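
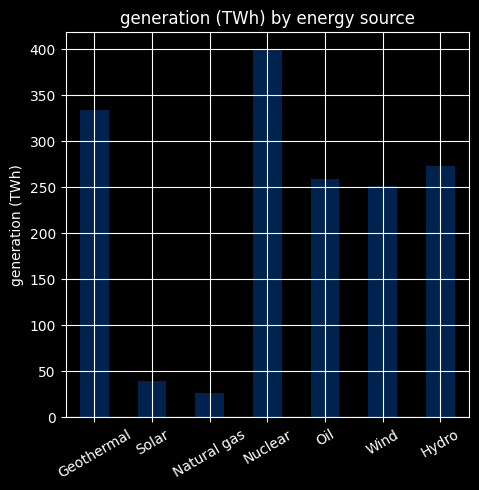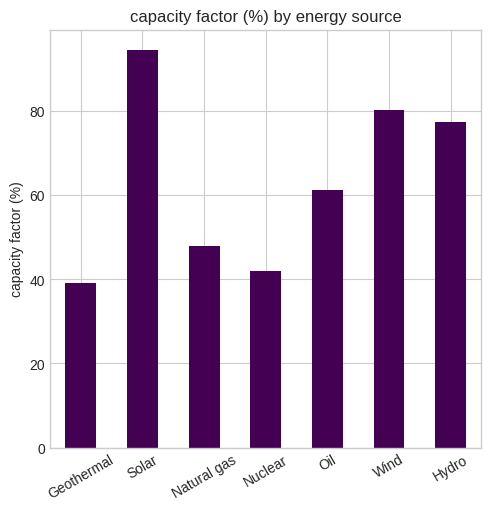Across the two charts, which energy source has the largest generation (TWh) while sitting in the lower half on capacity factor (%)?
Chart 2 median capacity factor (%) ≈ 60; below-median energy sources: Geothermal, Natural gas, Nuclear. Among those, Nuclear has the highest generation (TWh) (≈ 400).

Nuclear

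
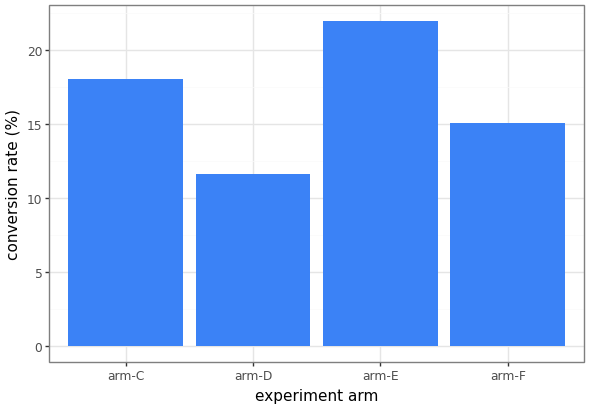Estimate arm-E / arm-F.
arm-E ≈ 22, arm-F ≈ 16; 22/16 ≈ 1.38.

≈ 1.38×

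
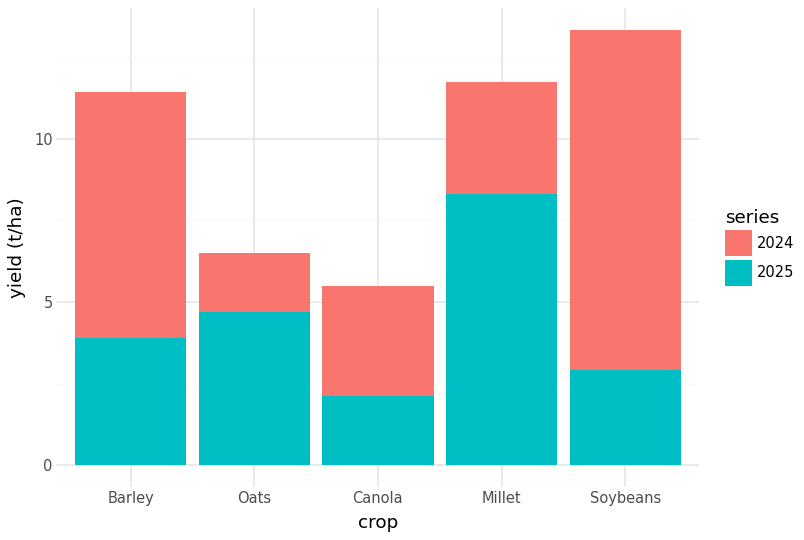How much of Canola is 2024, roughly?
2024 top ≈ 6, bottom ≈ 2; segment ≈ 4.

≈ 4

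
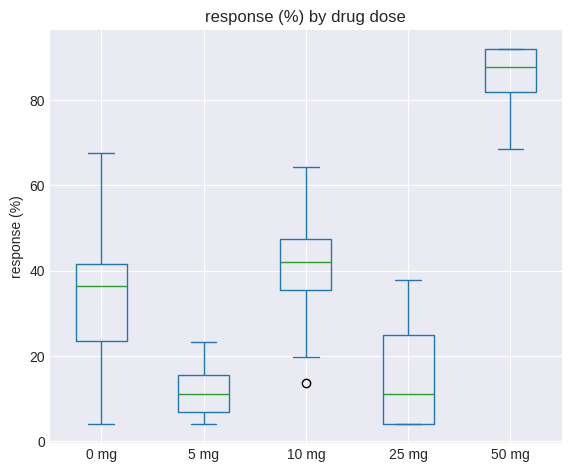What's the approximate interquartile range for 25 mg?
Q3 ≈ 20, Q1 ≈ 0; IQR ≈ 20.

≈ 20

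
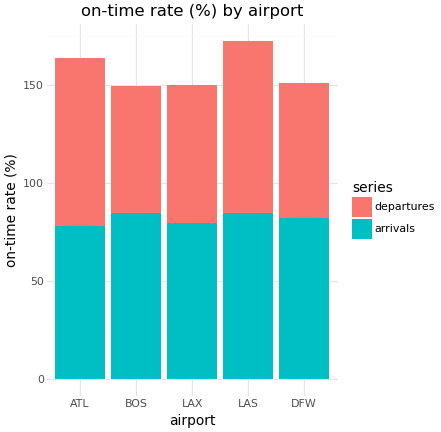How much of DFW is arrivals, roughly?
arrivals top ≈ 80, bottom ≈ 0; segment ≈ 80.

≈ 80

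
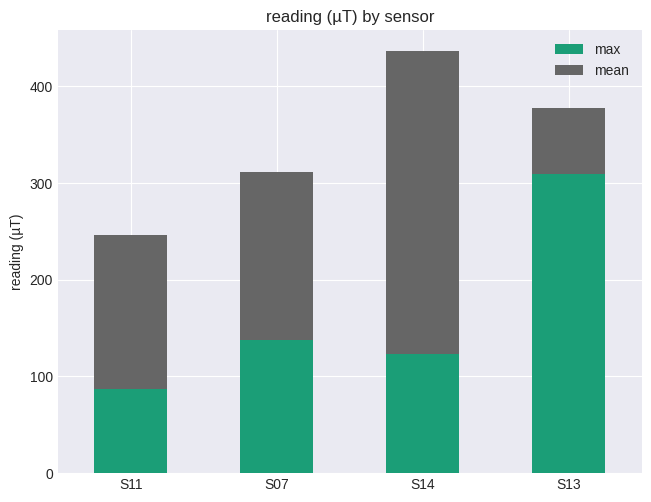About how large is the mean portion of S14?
mean top ≈ 450, bottom ≈ 100; segment ≈ 350.

≈ 350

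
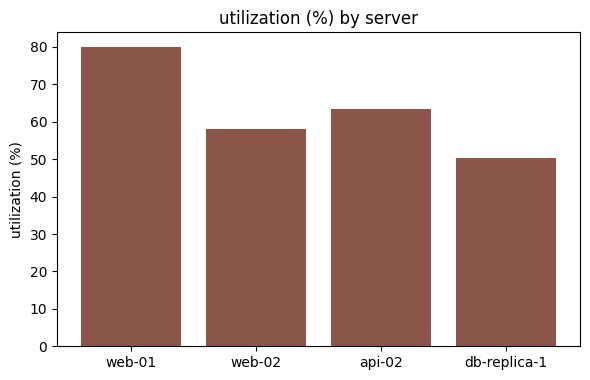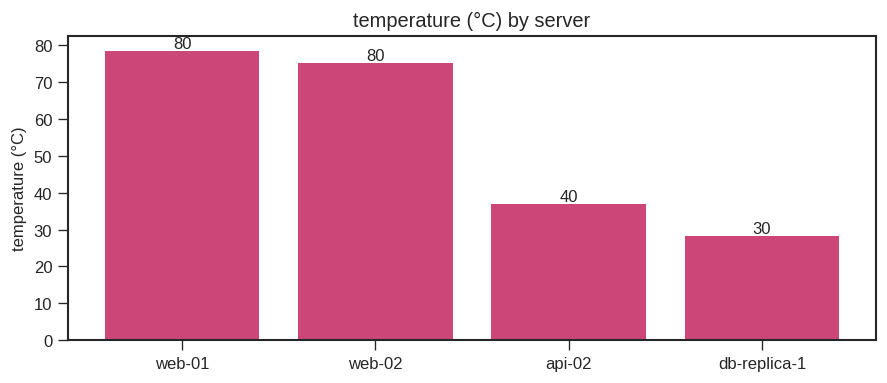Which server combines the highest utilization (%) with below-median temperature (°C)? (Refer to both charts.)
api-02

Chart 2 median temperature (°C) ≈ 60; below-median servers: api-02, db-replica-1. Among those, api-02 has the highest utilization (%) (≈ 60).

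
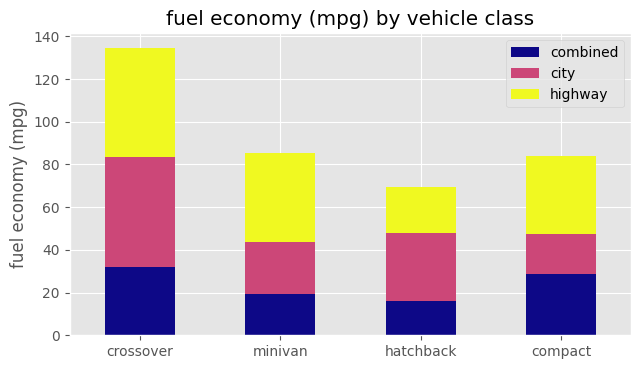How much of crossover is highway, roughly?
≈ 60

highway top ≈ 140, bottom ≈ 80; segment ≈ 60.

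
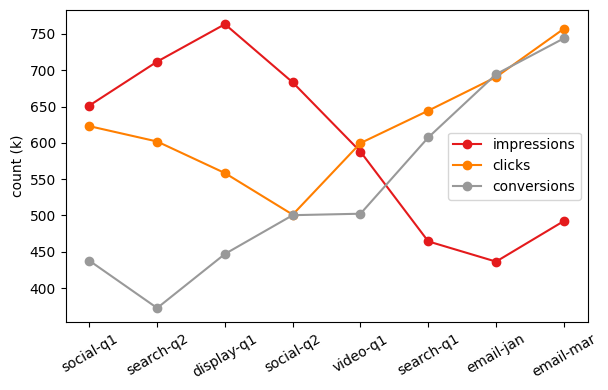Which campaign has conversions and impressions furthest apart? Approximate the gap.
search-q2: conversions ≈ 350, impressions ≈ 700 → gap ≈ 350. Next-largest (display-q1) is only ≈ 300.

search-q2, ≈ 350 k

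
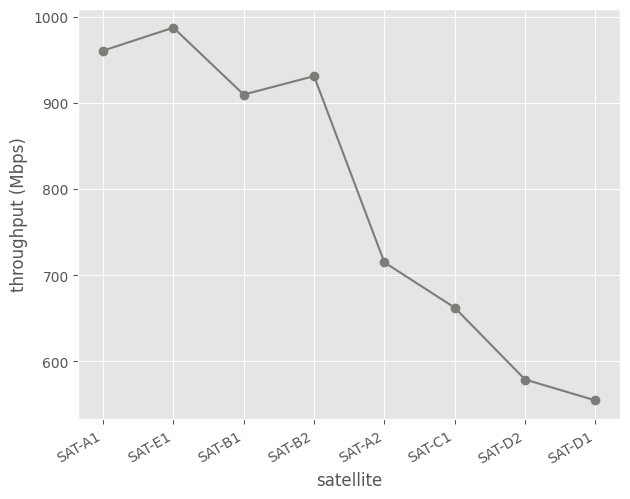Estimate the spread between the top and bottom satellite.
≈ 450

Max SAT-E1 ≈ 1000, min SAT-D1 ≈ 550; range ≈ 450.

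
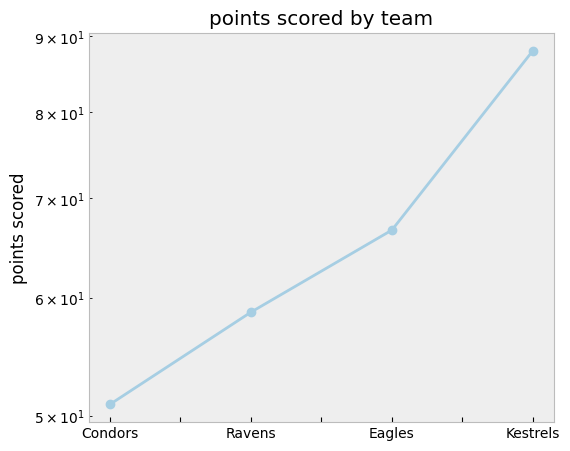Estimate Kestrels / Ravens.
Kestrels ≈ 90, Ravens ≈ 60; 90/60 ≈ 1.5.

≈ 1.5×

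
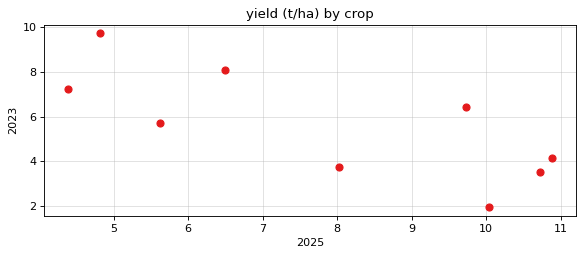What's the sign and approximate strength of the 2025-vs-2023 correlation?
negative, strong

Points are negatively correlated; strong (|r| ≈ 0.8).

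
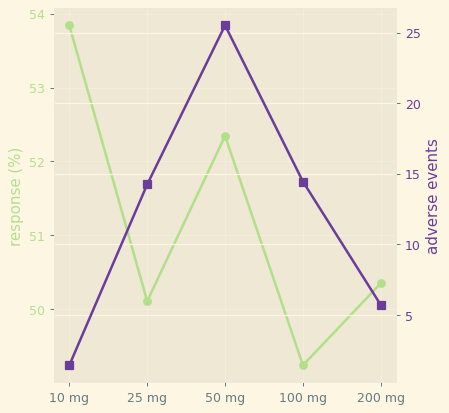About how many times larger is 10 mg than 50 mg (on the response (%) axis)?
≈ 1.03×

10 mg ≈ 54.0, 50 mg ≈ 52.5; 54.0/52.5 ≈ 1.03.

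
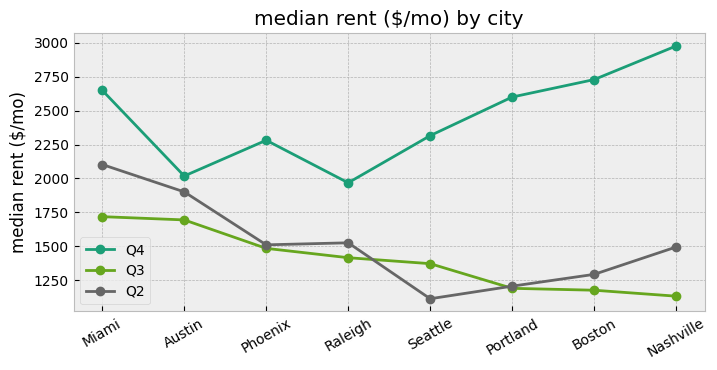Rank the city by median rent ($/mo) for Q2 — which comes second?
Top 3 for Q2: Miami ≈ 2200, Austin ≈ 2000, Raleigh ≈ 1600.

Austin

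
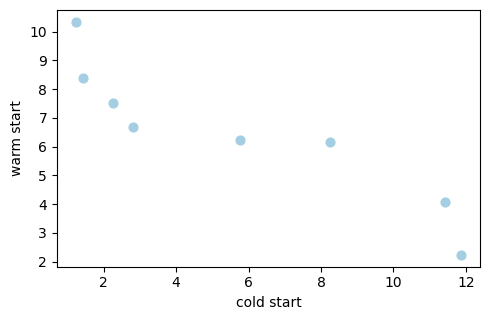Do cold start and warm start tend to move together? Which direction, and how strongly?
negative, strong

Points are negatively correlated; strong (|r| ≈ 0.9).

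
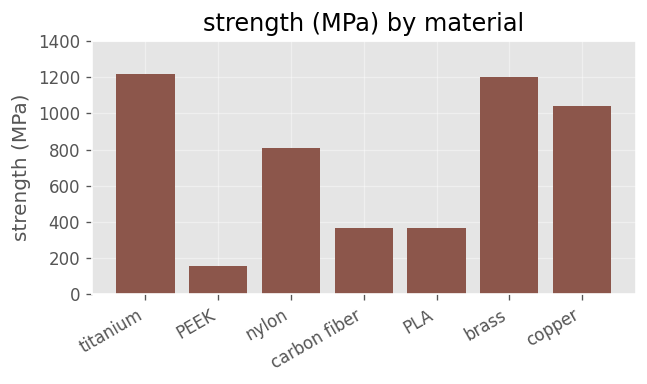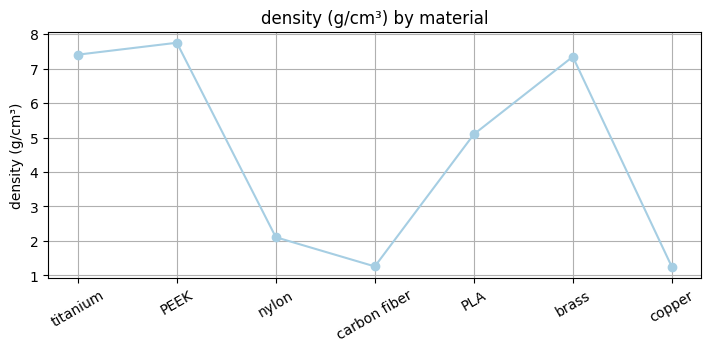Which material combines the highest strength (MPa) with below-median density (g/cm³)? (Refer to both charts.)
copper

Chart 2 median density (g/cm³) ≈ 5; below-median materials: nylon, carbon fiber, copper. Among those, copper has the highest strength (MPa) (≈ 1000).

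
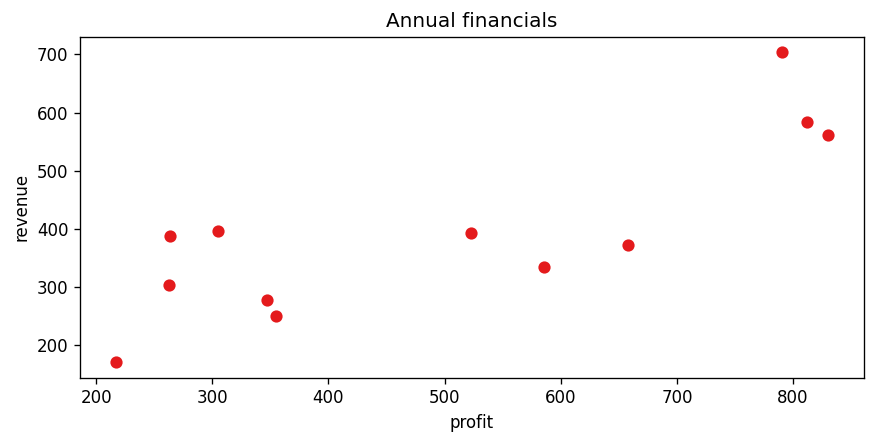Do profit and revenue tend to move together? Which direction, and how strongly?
positive, strong

Points are positively correlated; strong (|r| ≈ 0.8).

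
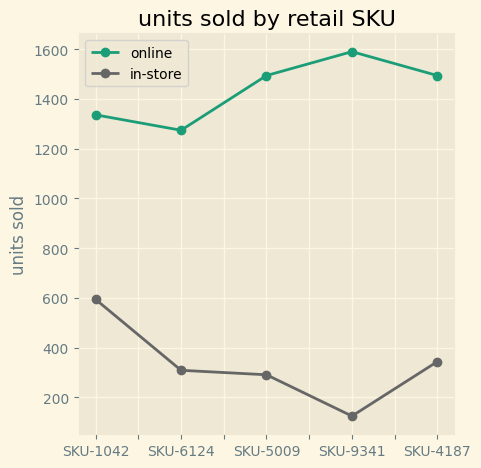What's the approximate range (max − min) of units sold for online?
≈ 400

Max SKU-9341 ≈ 1600, min SKU-6124 ≈ 1200; range ≈ 400.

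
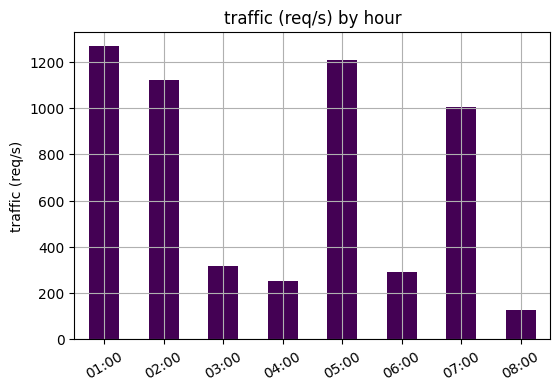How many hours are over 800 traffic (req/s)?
Above 800: 01:00, 02:00, 05:00, 07:00.

4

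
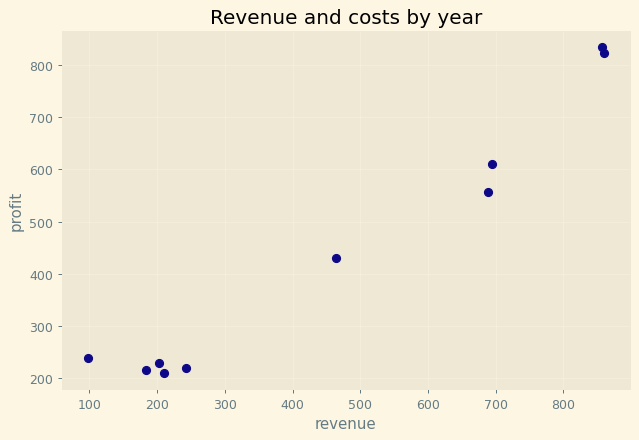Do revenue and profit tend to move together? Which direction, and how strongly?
Points are positively correlated; strong (|r| ≈ 1.0).

positive, strong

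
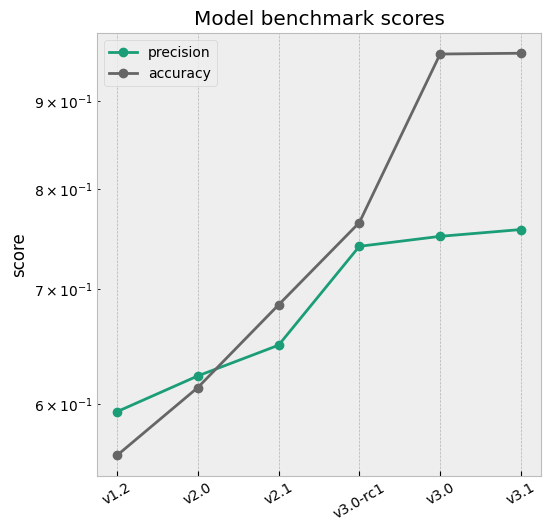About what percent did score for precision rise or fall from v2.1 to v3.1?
≈ +15.4%

v2.1 ≈ 0.65, v3.1 ≈ 0.75; (0.75 − 0.65) / 0.65 ≈ +15.4%.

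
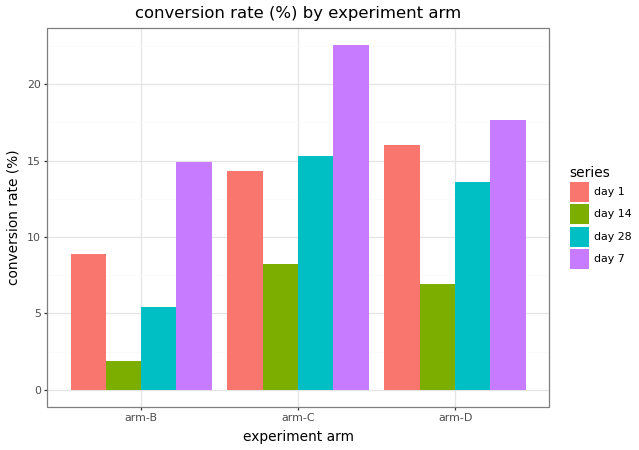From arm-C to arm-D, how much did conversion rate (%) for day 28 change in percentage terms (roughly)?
arm-C ≈ 16, arm-D ≈ 14; (14 − 16) / 16 ≈ -12.5%.

≈ -12.5%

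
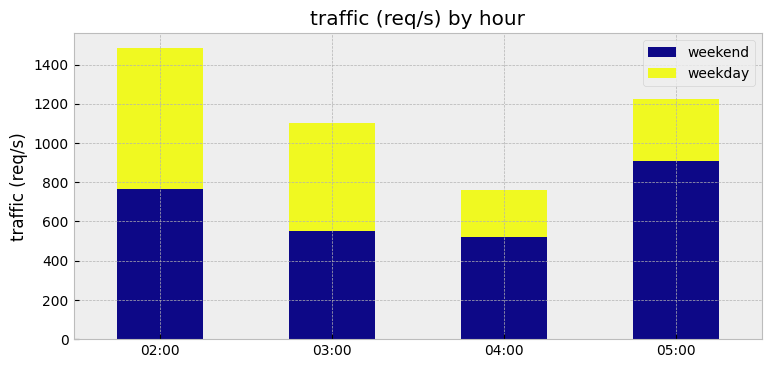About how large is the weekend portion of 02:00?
≈ 800

weekend top ≈ 800, bottom ≈ 0; segment ≈ 800.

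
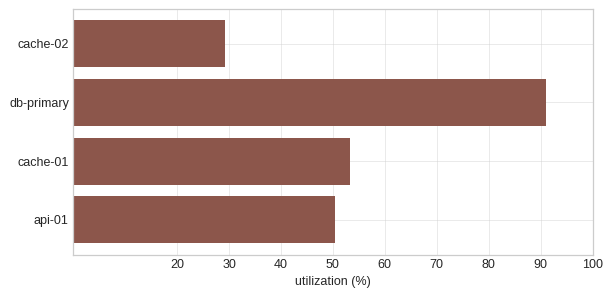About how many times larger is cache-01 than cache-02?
≈ 1.67×

cache-01 ≈ 50, cache-02 ≈ 30; 50/30 ≈ 1.67.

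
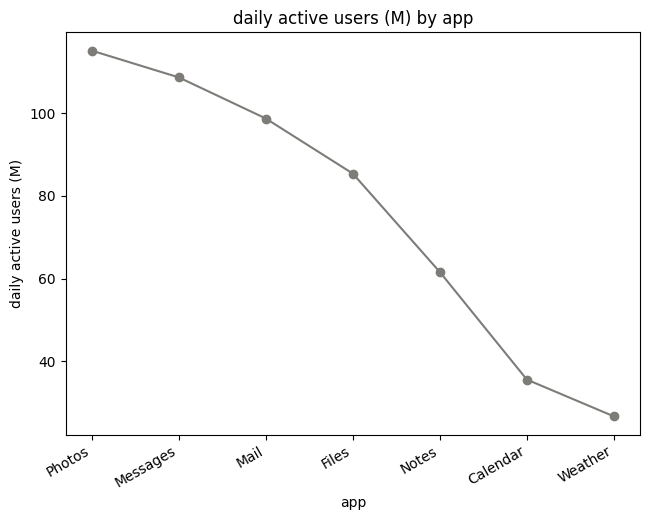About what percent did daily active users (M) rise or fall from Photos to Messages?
≈ -8.3%

Photos ≈ 120, Messages ≈ 110; (110 − 120) / 120 ≈ -8.3%.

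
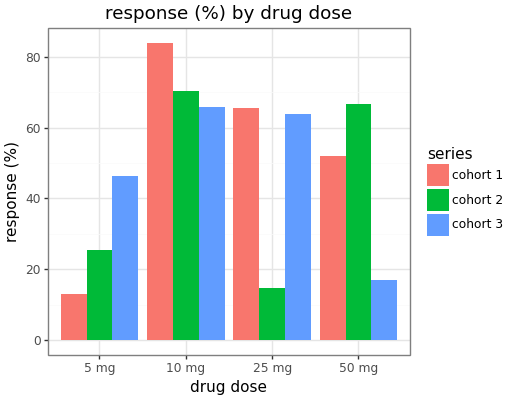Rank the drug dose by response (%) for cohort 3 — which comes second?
Top 3 for cohort 3: 10 mg ≈ 70, 25 mg ≈ 60, 5 mg ≈ 50.

25 mg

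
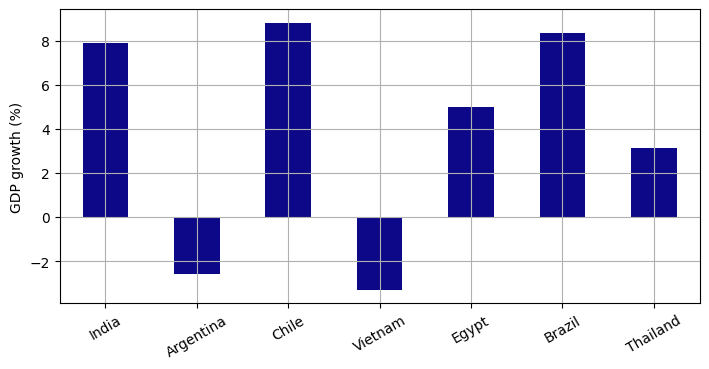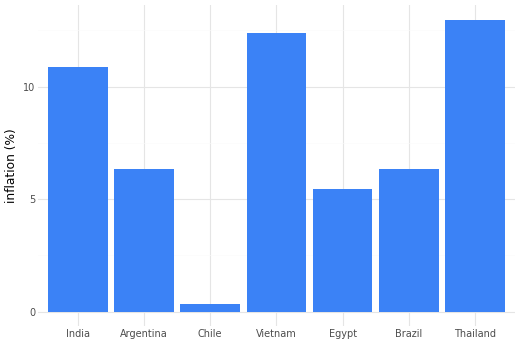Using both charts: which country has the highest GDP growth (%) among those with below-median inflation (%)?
Chile

Chart 2 median inflation (%) ≈ 6; below-median countries: Chile, Egypt, Brazil. Among those, Chile has the highest GDP growth (%) (≈ 9).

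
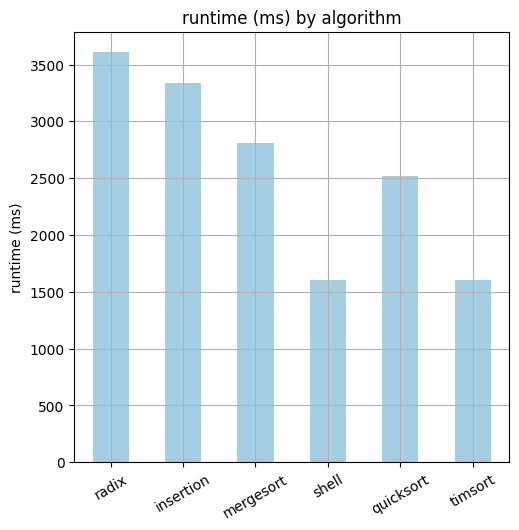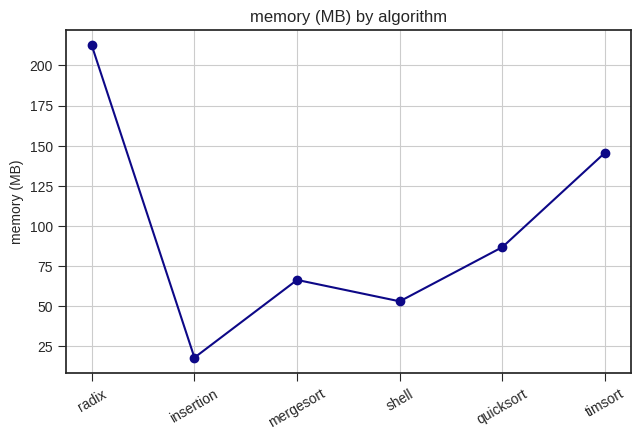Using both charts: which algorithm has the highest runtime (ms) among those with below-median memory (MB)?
Chart 2 median memory (MB) ≈ 80; below-median algorithms: insertion, mergesort, shell. Among those, insertion has the highest runtime (ms) (≈ 3500).

insertion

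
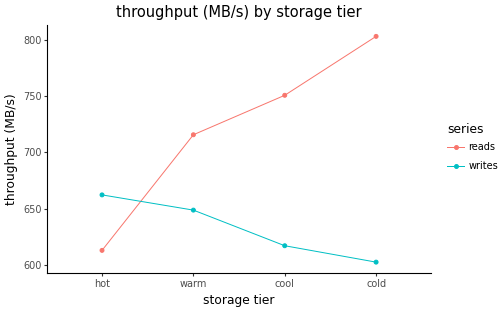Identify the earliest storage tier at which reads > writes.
hot: reads ≈ 620 vs writes ≈ 660 (not yet); warm: reads ≈ 720 vs writes ≈ 640 (first crossover).

warm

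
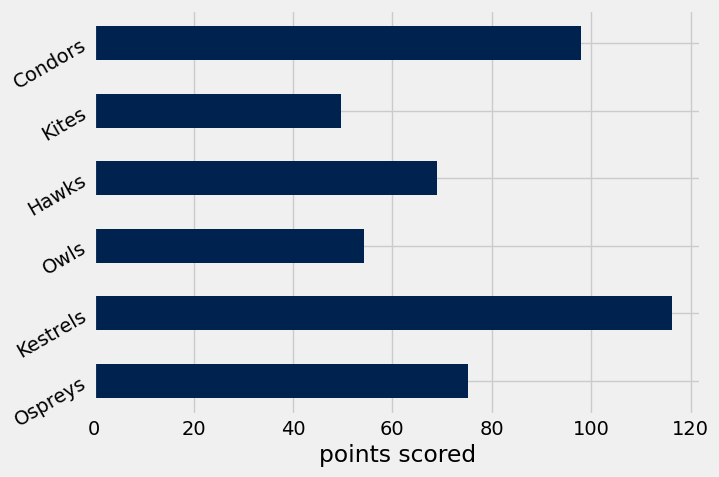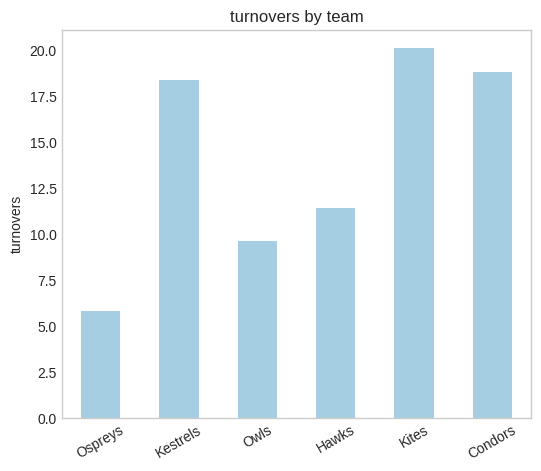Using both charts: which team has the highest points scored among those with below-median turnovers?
Ospreys

Chart 2 median turnovers ≈ 14; below-median teams: Ospreys, Owls, Hawks. Among those, Ospreys has the highest points scored (≈ 80).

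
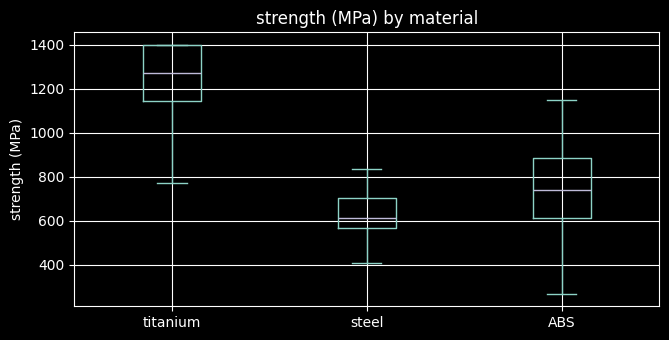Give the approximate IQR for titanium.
Q3 ≈ 1400, Q1 ≈ 1100; IQR ≈ 300.

≈ 300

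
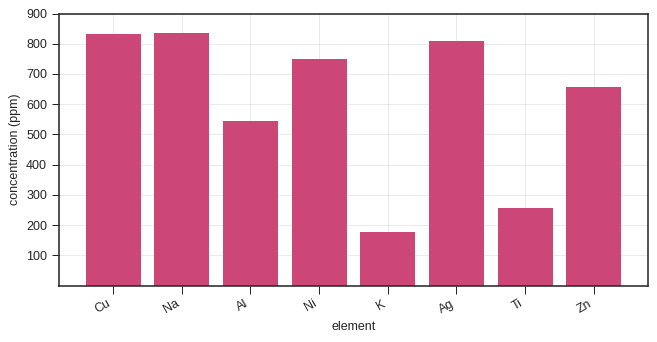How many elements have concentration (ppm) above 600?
5

Above 600: Cu, Na, Ni, Ag, Zn.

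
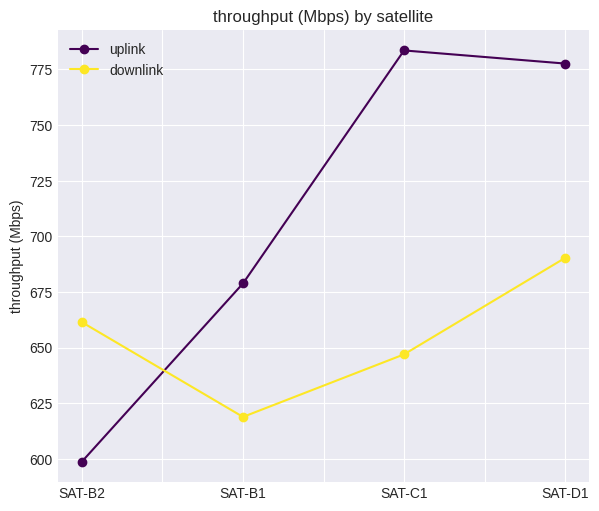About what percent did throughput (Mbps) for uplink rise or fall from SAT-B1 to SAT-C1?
SAT-B1 ≈ 680, SAT-C1 ≈ 780; (780 − 680) / 680 ≈ +14.7%.

≈ +14.7%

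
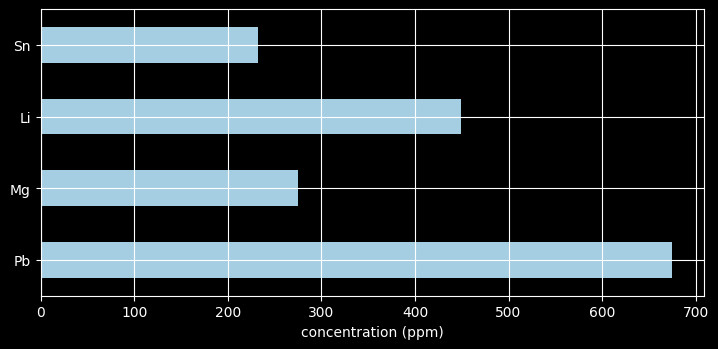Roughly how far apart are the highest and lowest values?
≈ 500

Max Pb ≈ 700, min Sn ≈ 200; range ≈ 500.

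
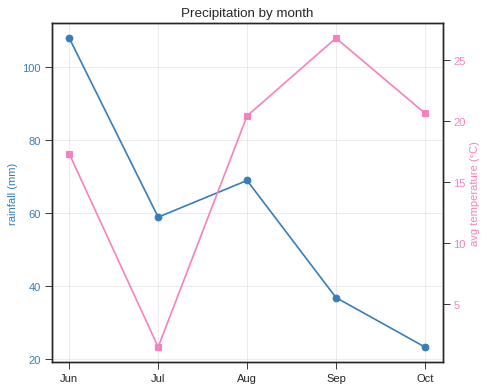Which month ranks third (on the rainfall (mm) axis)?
Jul

Top 4 (on the rainfall (mm) axis): Jun ≈ 110, Aug ≈ 70, Jul ≈ 60, Sep ≈ 40.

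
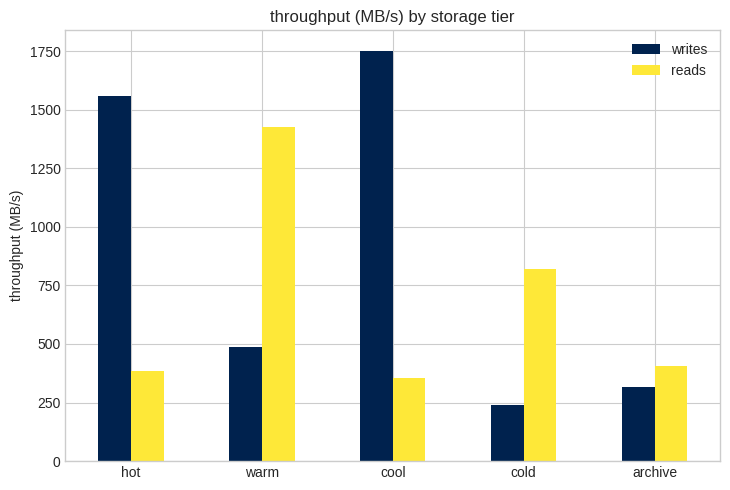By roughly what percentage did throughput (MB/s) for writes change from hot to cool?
hot ≈ 1600, cool ≈ 1800; (1800 − 1600) / 1600 ≈ +12.5%.

≈ +12.5%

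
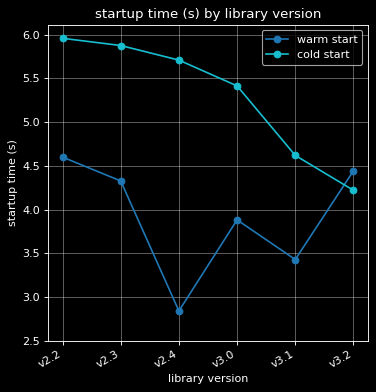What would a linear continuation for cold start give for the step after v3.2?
≈ 3.25

Last three: 5.5, 4.5, 4.0 → slope ≈ -0.75/step → next ≈ 3.25.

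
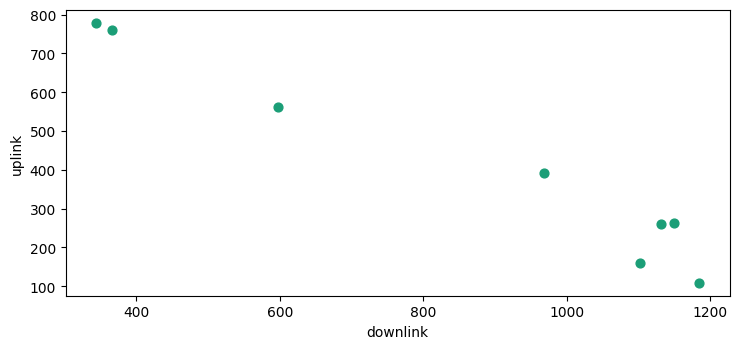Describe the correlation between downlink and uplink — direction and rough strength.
Points are negatively correlated; strong (|r| ≈ 1.0).

negative, strong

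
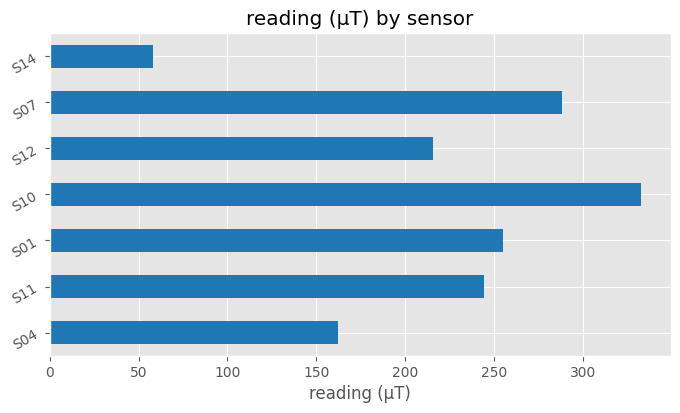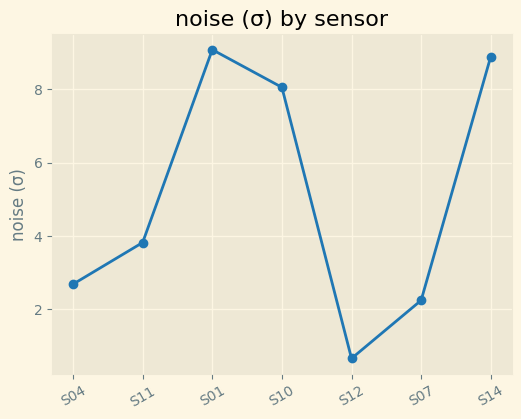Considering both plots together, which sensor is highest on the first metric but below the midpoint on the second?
S07

Chart 2 median noise (σ) ≈ 4; below-median sensors: S04, S12, S07. Among those, S07 has the highest reading (µT) (≈ 300).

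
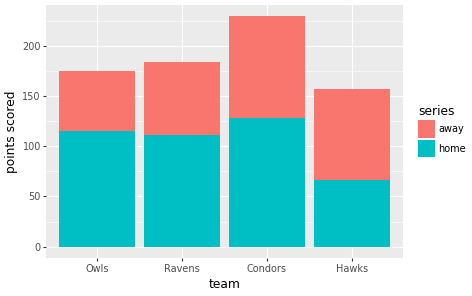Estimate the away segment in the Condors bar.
away top ≈ 240, bottom ≈ 120; segment ≈ 120.

≈ 120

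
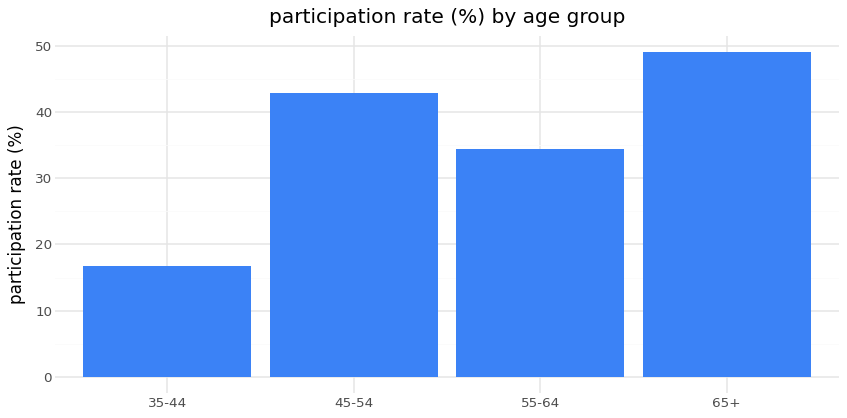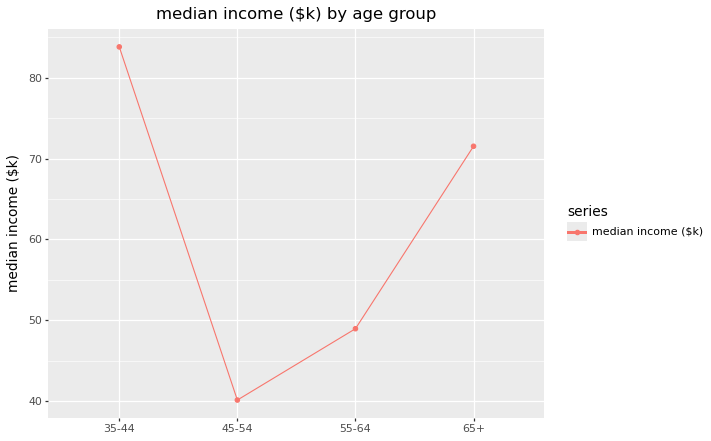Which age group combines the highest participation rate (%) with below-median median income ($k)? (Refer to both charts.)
Chart 2 median median income ($k) ≈ 60; below-median age groups: 45-54, 55-64. Among those, 45-54 has the highest participation rate (%) (≈ 45).

45-54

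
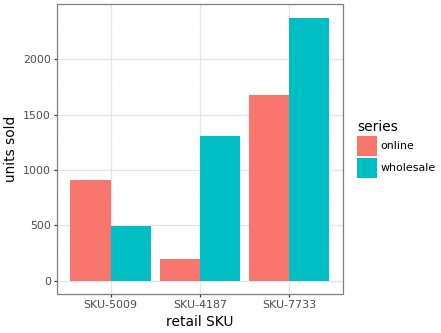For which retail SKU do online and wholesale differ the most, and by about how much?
SKU-4187: online ≈ 200, wholesale ≈ 1400 → gap ≈ 1200. Next-largest (SKU-7733) is only ≈ 800.

SKU-4187, ≈ 1200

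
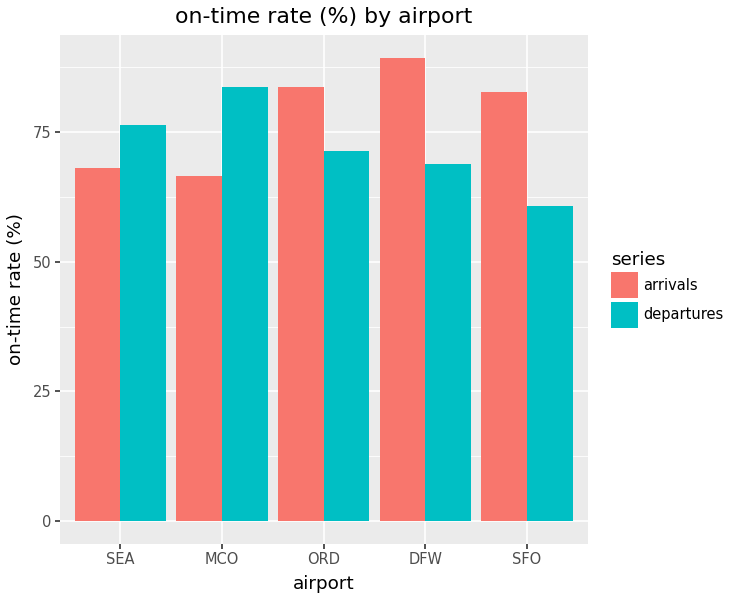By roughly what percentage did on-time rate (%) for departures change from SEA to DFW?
≈ -12.5%

SEA ≈ 80, DFW ≈ 70; (70 − 80) / 80 ≈ -12.5%.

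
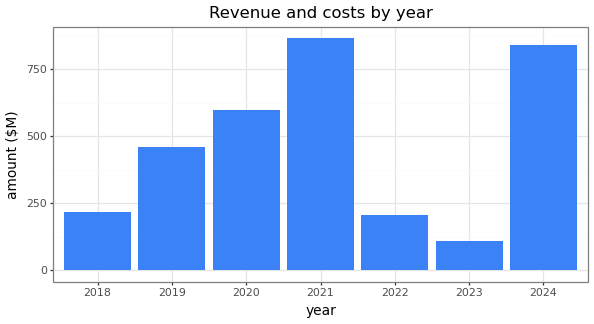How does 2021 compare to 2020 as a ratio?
2021 ≈ 900, 2020 ≈ 600; 900/600 ≈ 1.5.

≈ 1.5×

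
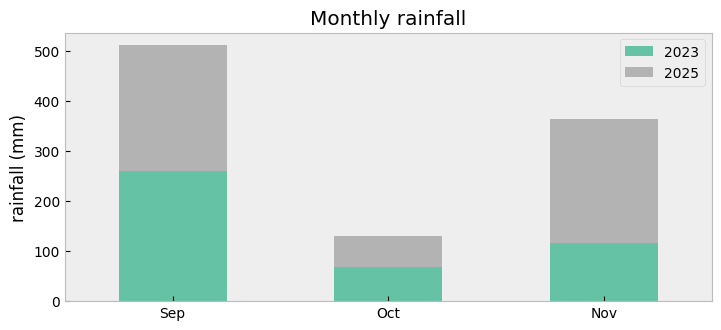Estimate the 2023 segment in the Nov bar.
≈ 100

2023 top ≈ 100, bottom ≈ 0; segment ≈ 100.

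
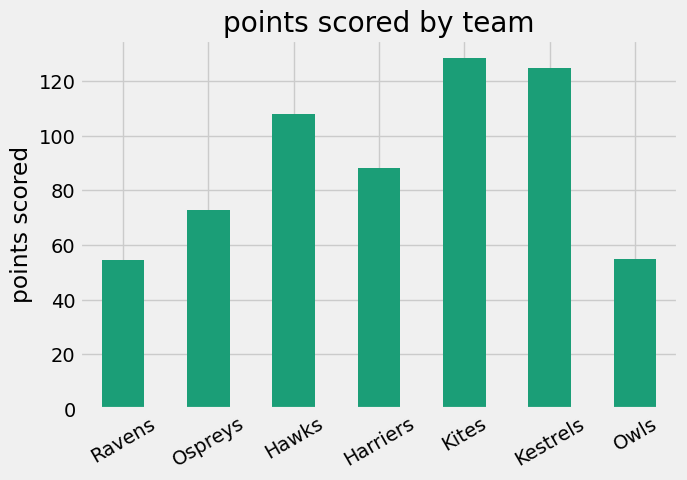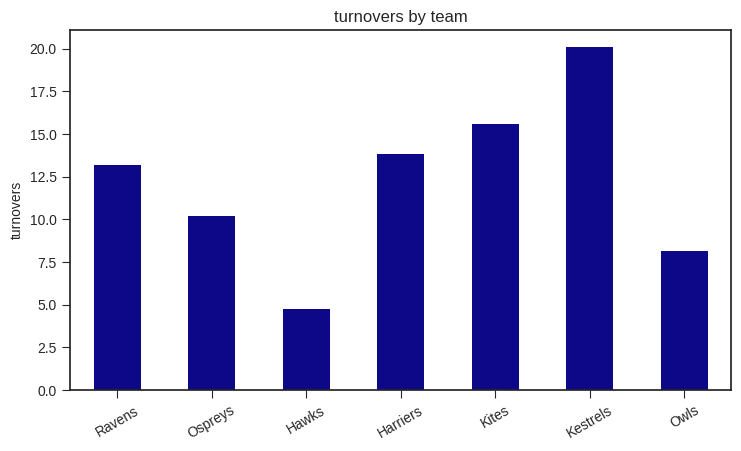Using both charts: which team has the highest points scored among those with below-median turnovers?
Hawks

Chart 2 median turnovers ≈ 14; below-median teams: Ospreys, Hawks, Owls. Among those, Hawks has the highest points scored (≈ 100).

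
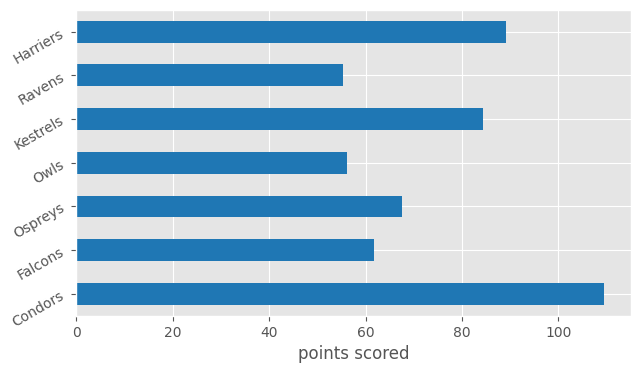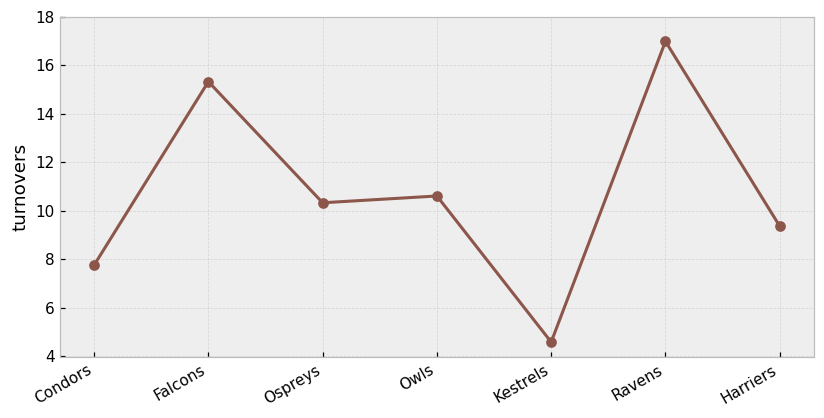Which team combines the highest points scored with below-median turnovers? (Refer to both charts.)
Chart 2 median turnovers ≈ 10; below-median teams: Condors, Kestrels, Harriers. Among those, Condors has the highest points scored (≈ 100).

Condors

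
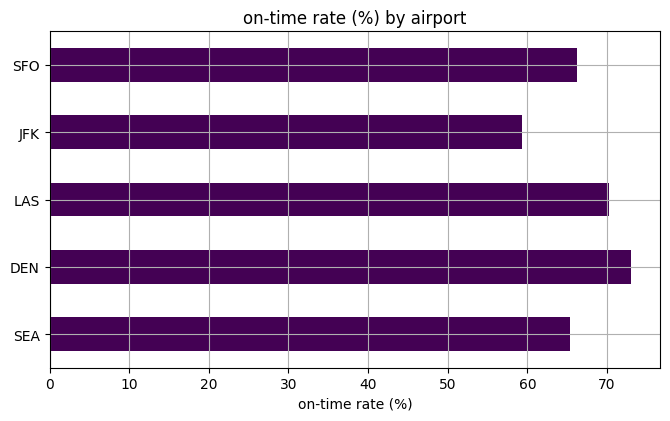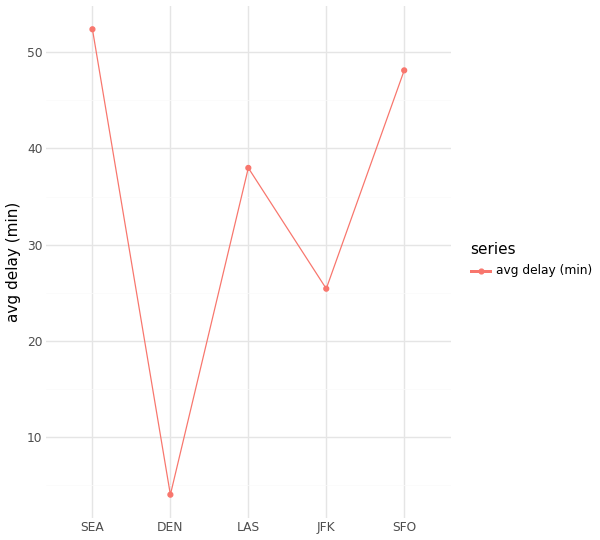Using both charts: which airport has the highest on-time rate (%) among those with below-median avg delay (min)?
Chart 2 median avg delay (min) ≈ 40; below-median airports: DEN, JFK. Among those, DEN has the highest on-time rate (%) (≈ 70).

DEN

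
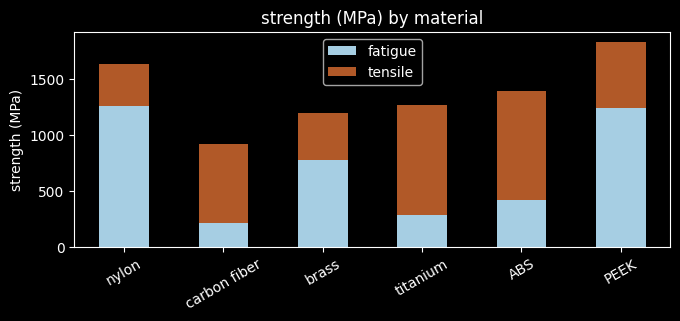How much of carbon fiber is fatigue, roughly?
≈ 200

fatigue top ≈ 200, bottom ≈ 0; segment ≈ 200.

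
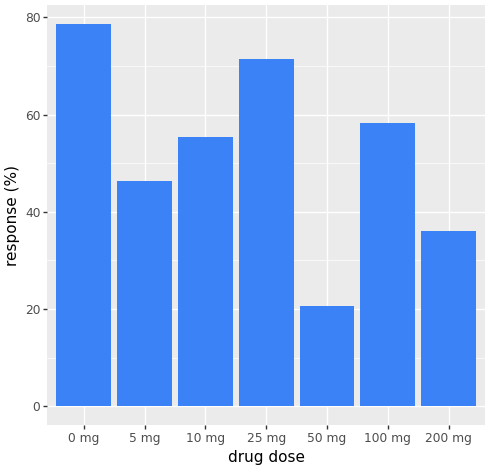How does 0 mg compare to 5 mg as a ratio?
0 mg ≈ 80, 5 mg ≈ 50; 80/50 ≈ 1.6.

≈ 1.6×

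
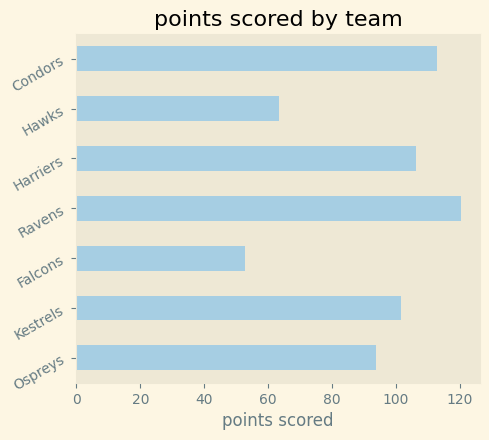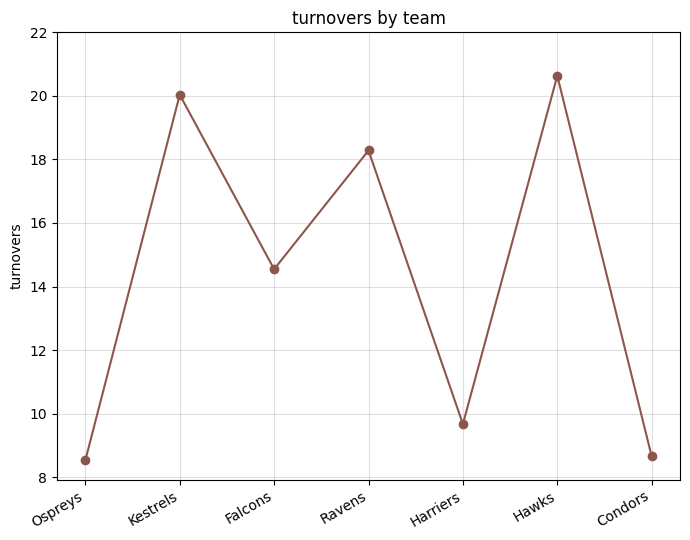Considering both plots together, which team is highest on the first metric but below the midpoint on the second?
Chart 2 median turnovers ≈ 14; below-median teams: Ospreys, Harriers, Condors. Among those, Condors has the highest points scored (≈ 120).

Condors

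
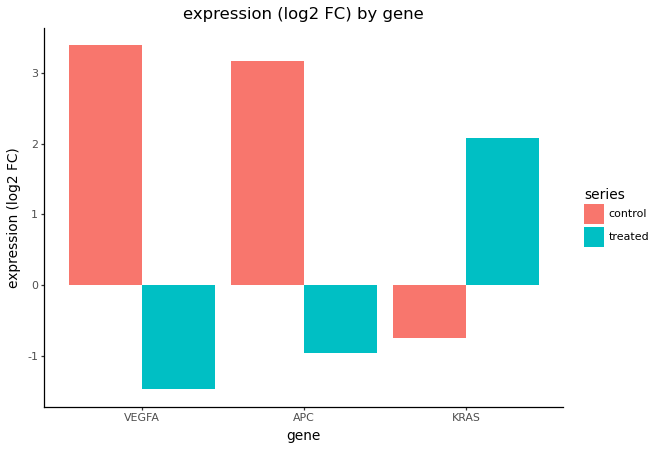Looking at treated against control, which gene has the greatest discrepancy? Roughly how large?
VEGFA: treated ≈ -1.5, control ≈ 3.5 → gap ≈ 5.0. Next-largest (APC) is only ≈ 4.0.

VEGFA, ≈ 5.0 log2 FC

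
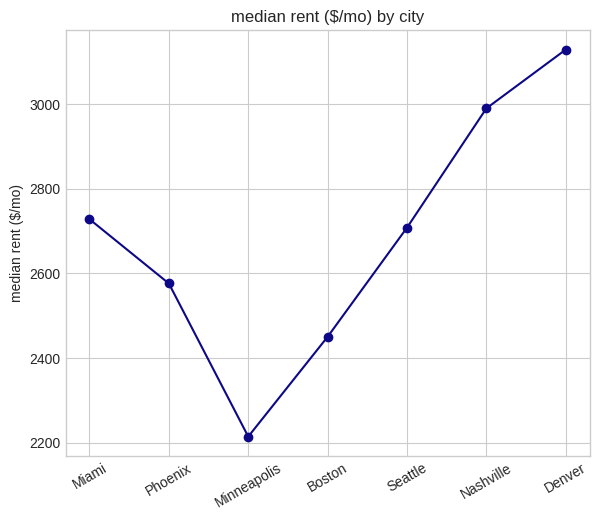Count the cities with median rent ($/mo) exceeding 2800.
Above 2800: Nashville, Denver.

2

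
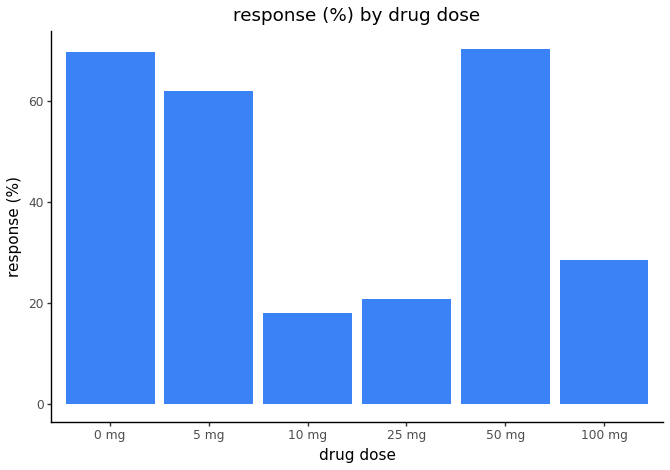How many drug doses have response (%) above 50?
3

Above 50: 0 mg, 5 mg, 50 mg.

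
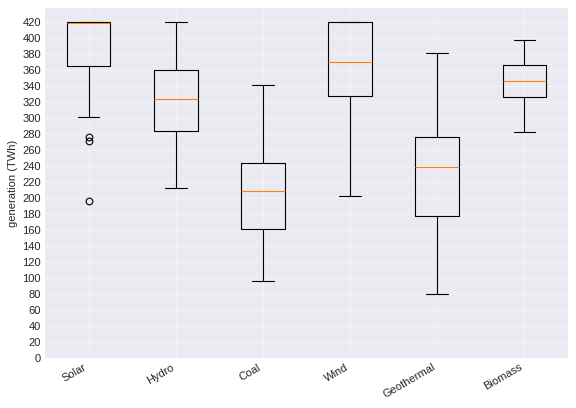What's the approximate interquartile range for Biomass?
≈ 40

Q3 ≈ 360, Q1 ≈ 320; IQR ≈ 40.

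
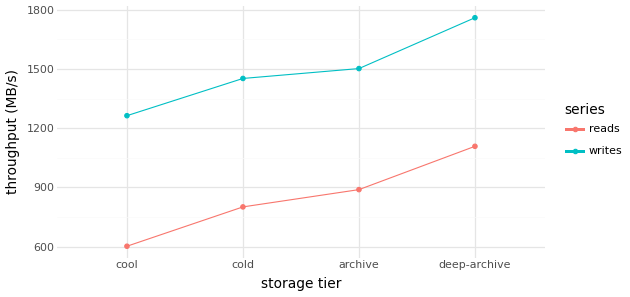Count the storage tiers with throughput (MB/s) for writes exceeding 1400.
Above 1400: cold, archive, deep-archive.

3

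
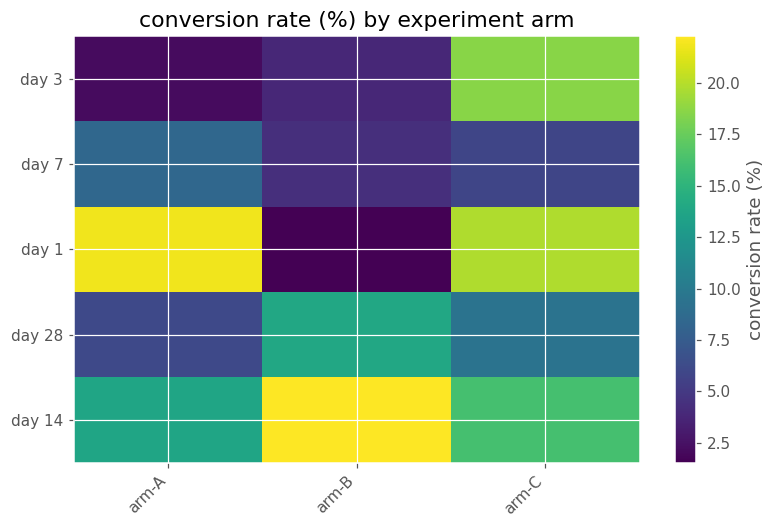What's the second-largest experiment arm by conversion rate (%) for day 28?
arm-C

Top 3 for day 28: arm-B ≈ 14, arm-C ≈ 10, arm-A ≈ 6.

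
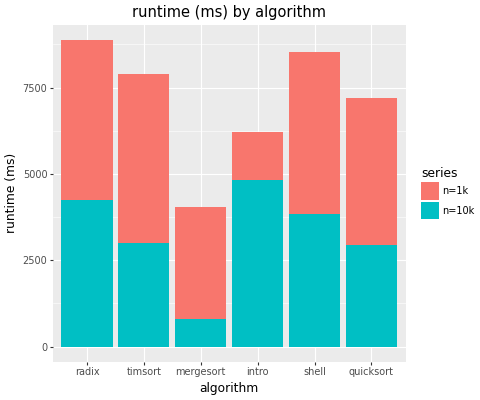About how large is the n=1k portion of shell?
≈ 5000

n=1k top ≈ 9000, bottom ≈ 4000; segment ≈ 5000.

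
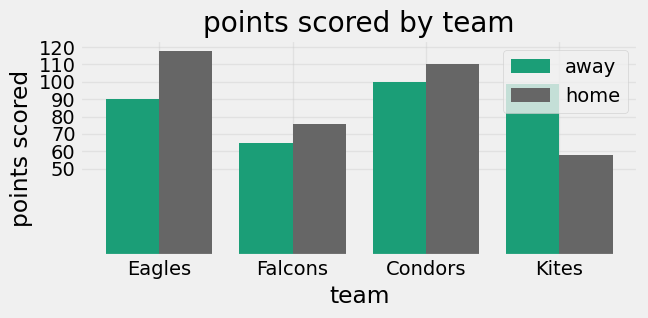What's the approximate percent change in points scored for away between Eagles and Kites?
≈ +11.1%

Eagles ≈ 90, Kites ≈ 100; (100 − 90) / 90 ≈ +11.1%.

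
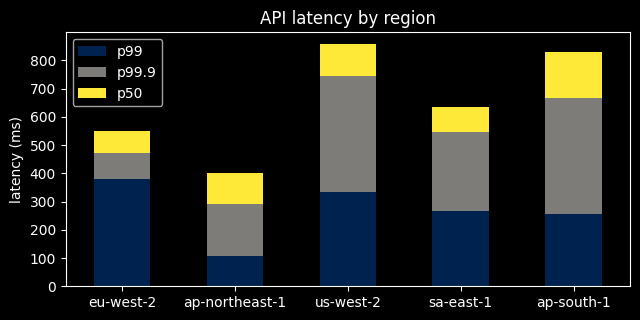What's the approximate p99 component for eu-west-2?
≈ 400

p99 top ≈ 400, bottom ≈ 0; segment ≈ 400.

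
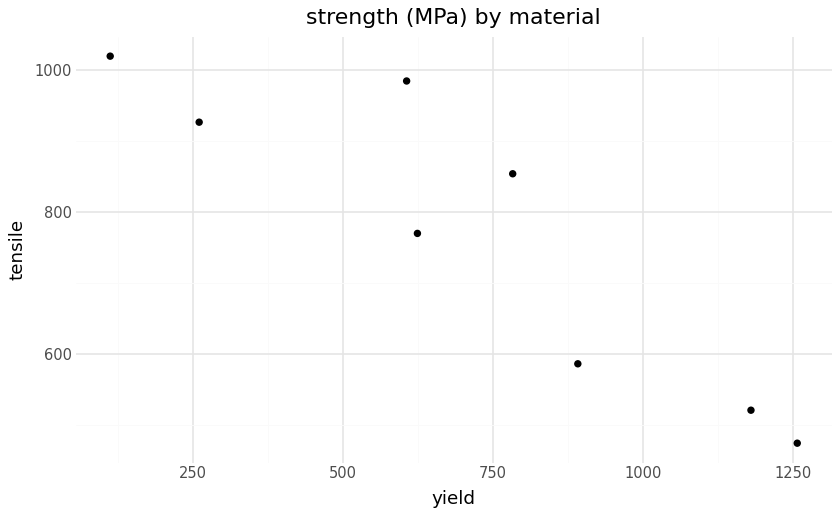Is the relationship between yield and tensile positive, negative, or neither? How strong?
Points are negatively correlated; strong (|r| ≈ 0.9).

negative, strong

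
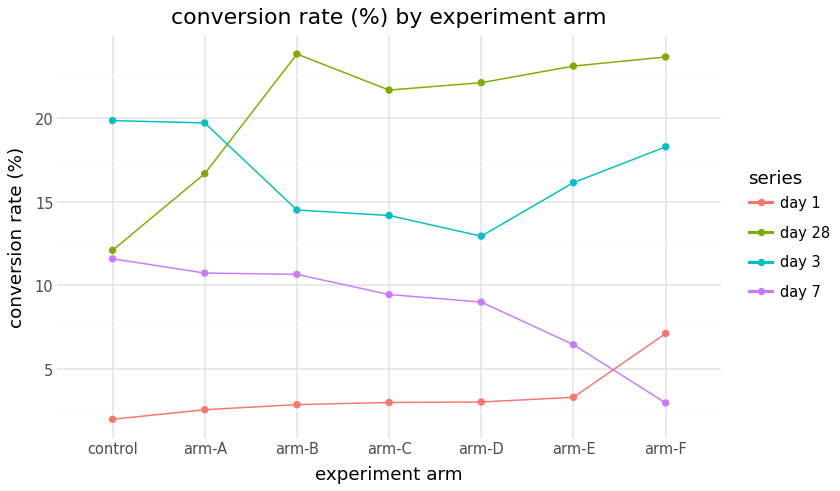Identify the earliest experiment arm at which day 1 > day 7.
arm-F

arm-E: day 1 ≈ 4 vs day 7 ≈ 6 (not yet); arm-F: day 1 ≈ 8 vs day 7 ≈ 2 (first crossover).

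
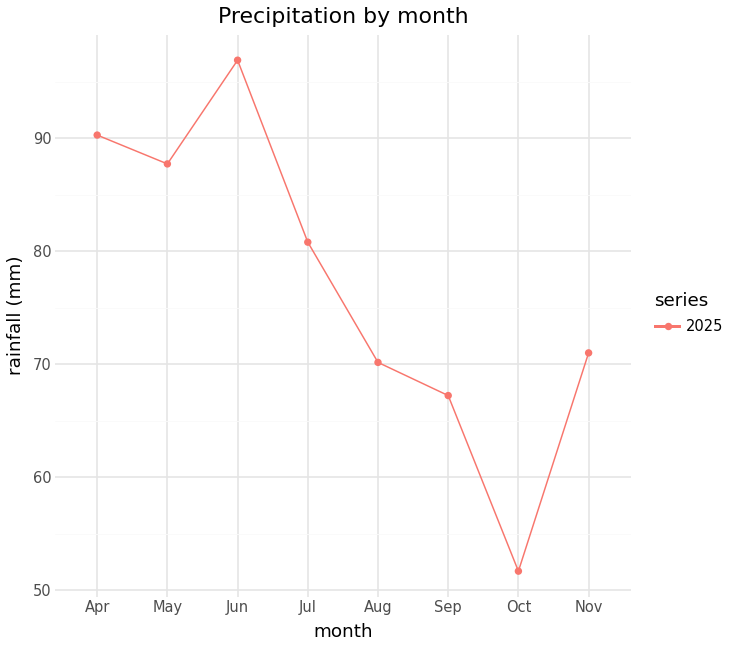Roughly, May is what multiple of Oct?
May ≈ 90, Oct ≈ 50; 90/50 ≈ 1.8.

≈ 1.8×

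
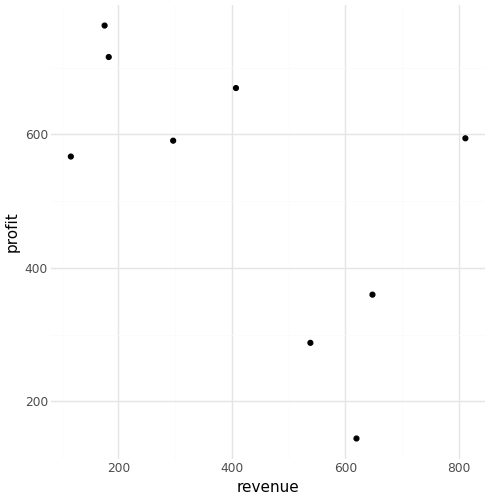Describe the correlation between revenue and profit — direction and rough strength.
Points are negatively correlated; moderate (|r| ≈ 0.6).

negative, moderate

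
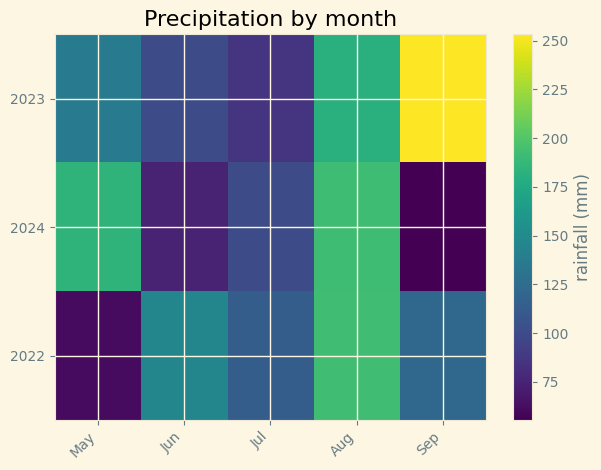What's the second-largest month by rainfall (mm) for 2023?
Top 3 for 2023: Sep ≈ 260, Aug ≈ 180, May ≈ 140.

Aug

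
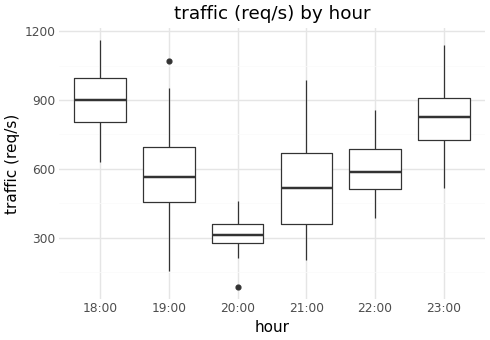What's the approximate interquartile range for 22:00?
Q3 ≈ 700, Q1 ≈ 500; IQR ≈ 200.

≈ 200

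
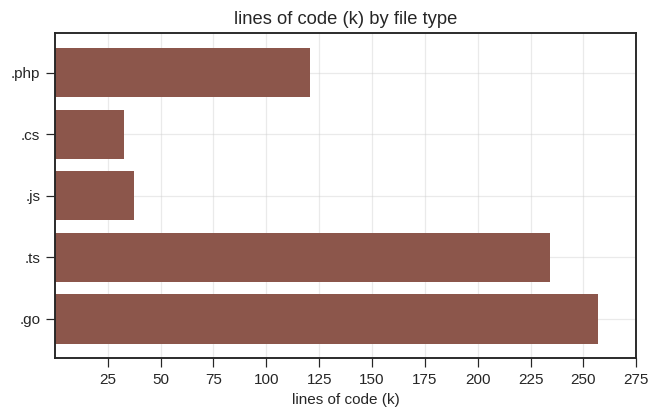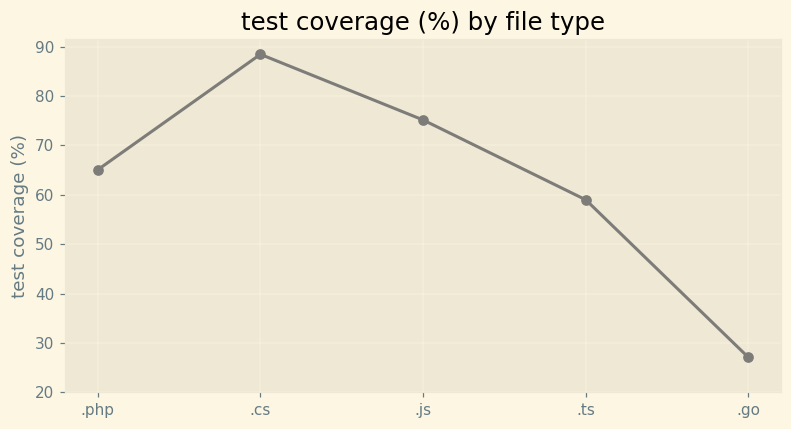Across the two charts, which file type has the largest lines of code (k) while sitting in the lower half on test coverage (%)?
Chart 2 median test coverage (%) ≈ 70; below-median file types: .ts, .go. Among those, .go has the highest lines of code (k) (≈ 250).

.go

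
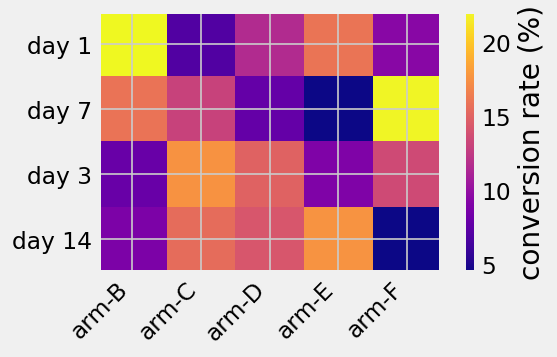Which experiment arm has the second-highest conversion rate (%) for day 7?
Top 3 for day 7: arm-F ≈ 22, arm-B ≈ 16, arm-C ≈ 14.

arm-B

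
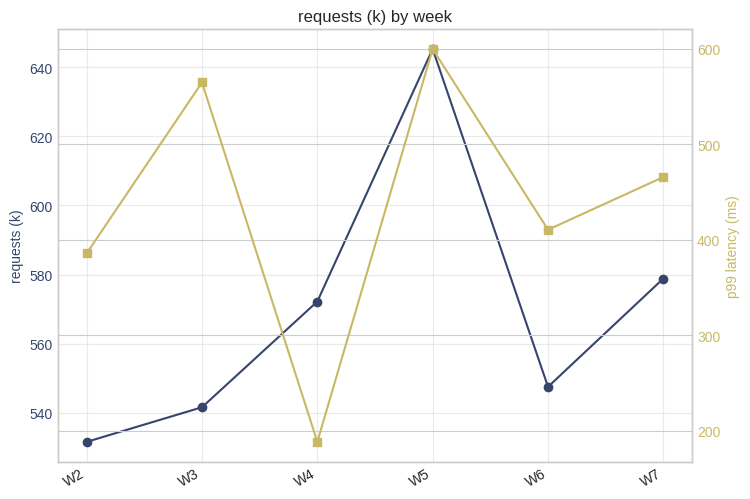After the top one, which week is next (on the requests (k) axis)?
W7

Top 3 (on the requests (k) axis): W5 ≈ 650, W7 ≈ 580, W4 ≈ 570.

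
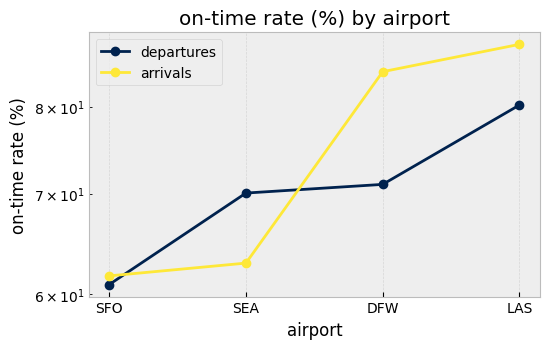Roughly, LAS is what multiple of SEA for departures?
LAS ≈ 80, SEA ≈ 70; 80/70 ≈ 1.14.

≈ 1.14×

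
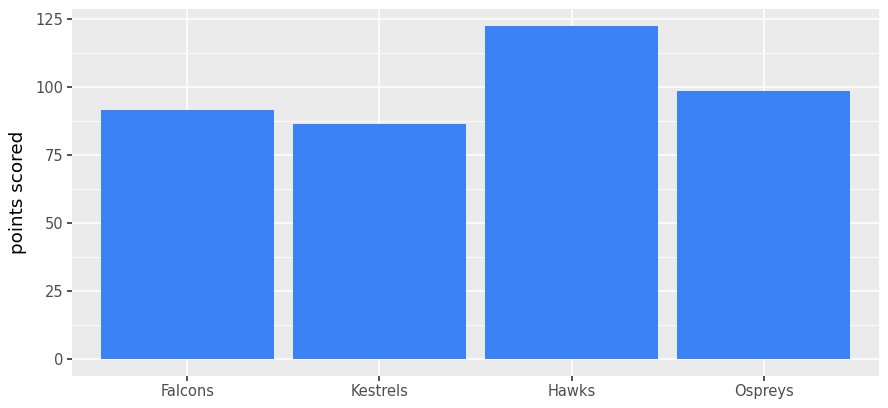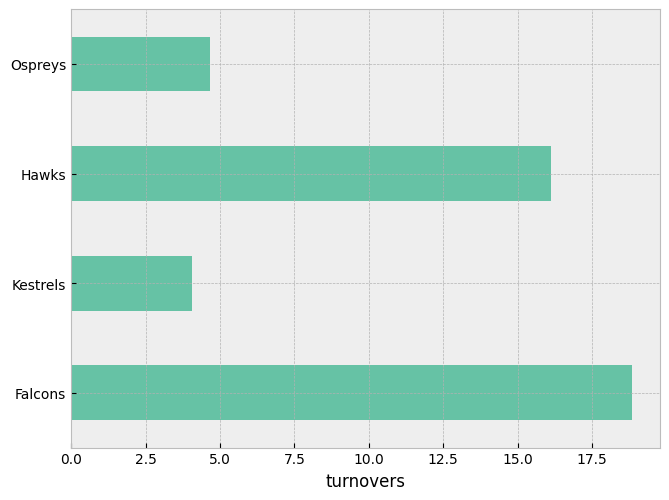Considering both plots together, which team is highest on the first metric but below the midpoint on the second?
Ospreys

Chart 2 median turnovers ≈ 10; below-median teams: Kestrels, Ospreys. Among those, Ospreys has the highest points scored (≈ 100).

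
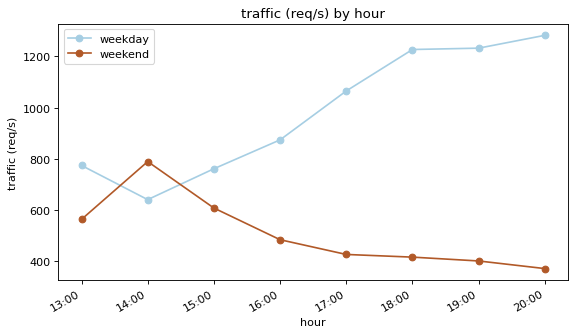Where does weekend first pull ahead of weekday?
14:00

13:00: weekend ≈ 600 vs weekday ≈ 800 (not yet); 14:00: weekend ≈ 800 vs weekday ≈ 600 (first crossover).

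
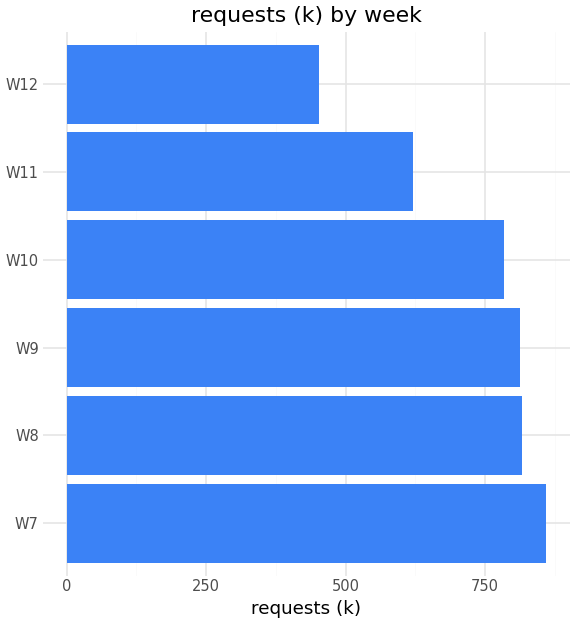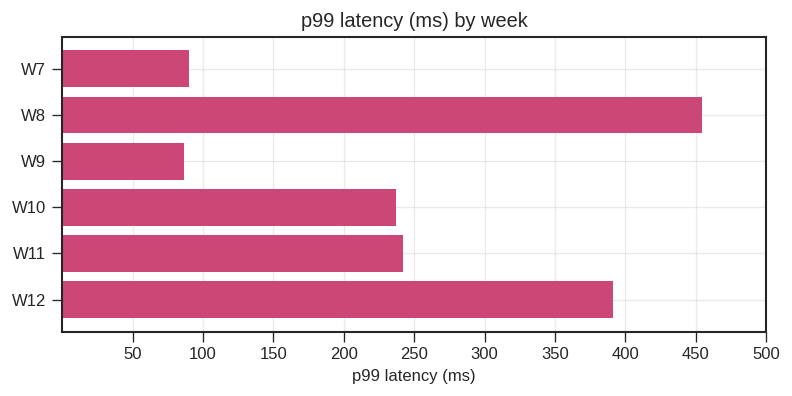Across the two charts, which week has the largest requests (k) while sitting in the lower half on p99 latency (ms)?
Chart 2 median p99 latency (ms) ≈ 250; below-median weeks: W7, W9, W10. Among those, W7 has the highest requests (k) (≈ 900).

W7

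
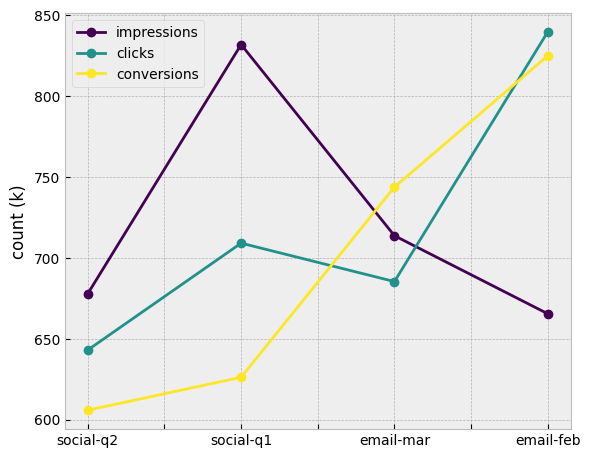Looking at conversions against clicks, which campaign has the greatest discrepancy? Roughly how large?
social-q1: conversions ≈ 620, clicks ≈ 700 → gap ≈ 80. Next-largest (email-mar) is only ≈ 60.

social-q1, ≈ 80 k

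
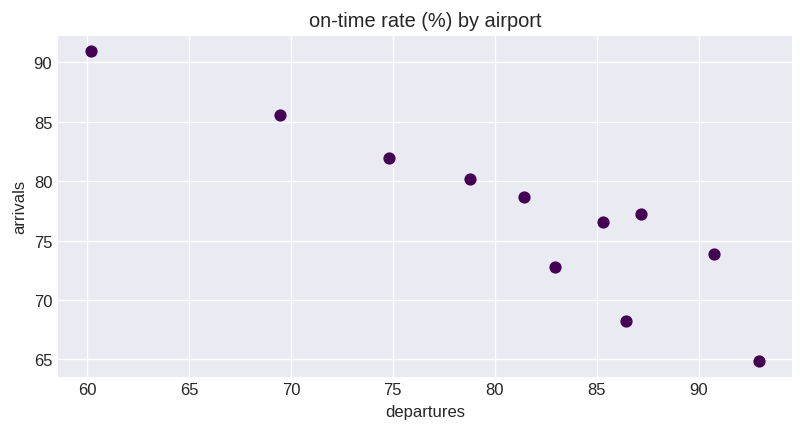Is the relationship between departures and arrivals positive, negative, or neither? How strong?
negative, strong

Points are negatively correlated; strong (|r| ≈ 0.9).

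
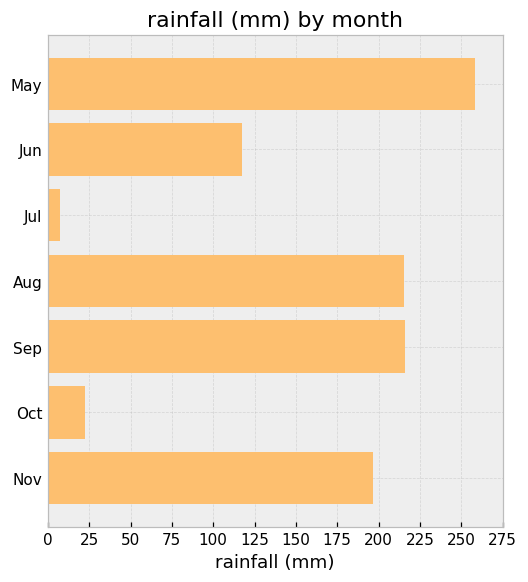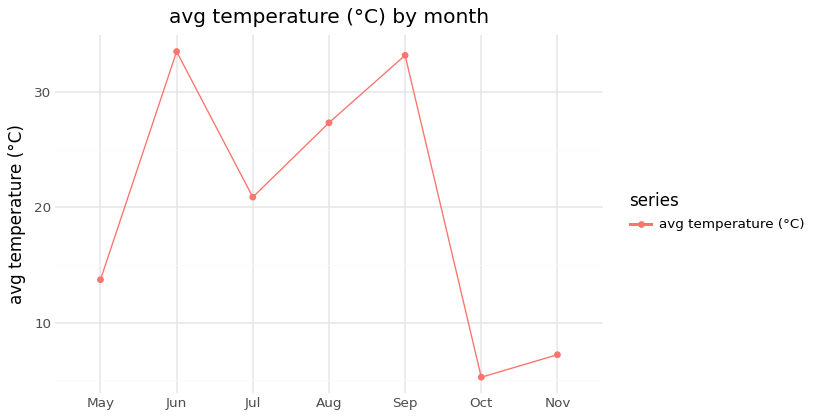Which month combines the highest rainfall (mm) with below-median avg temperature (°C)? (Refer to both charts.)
May

Chart 2 median avg temperature (°C) ≈ 20; below-median months: May, Oct, Nov. Among those, May has the highest rainfall (mm) (≈ 250).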